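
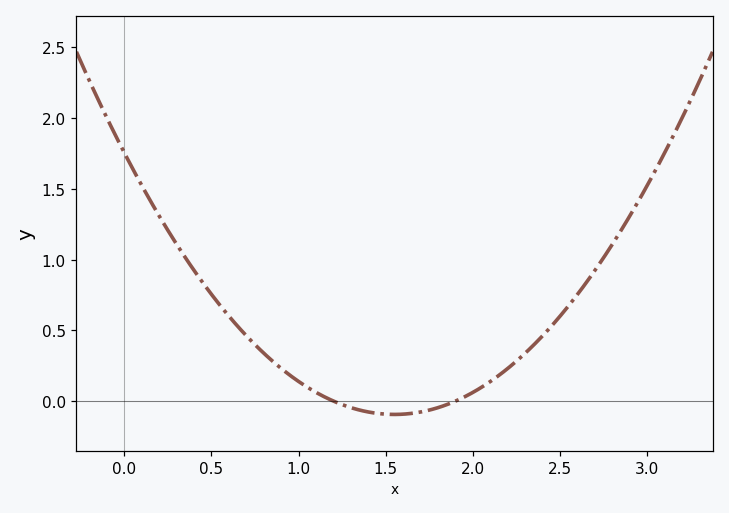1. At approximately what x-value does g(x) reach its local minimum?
1.55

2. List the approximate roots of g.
1.2, 1.9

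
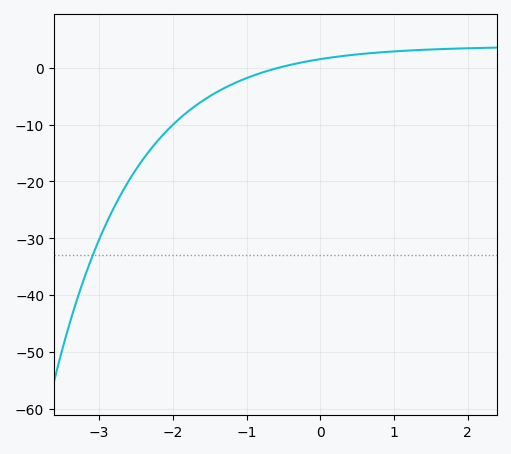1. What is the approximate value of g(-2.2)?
-13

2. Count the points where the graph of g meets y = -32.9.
1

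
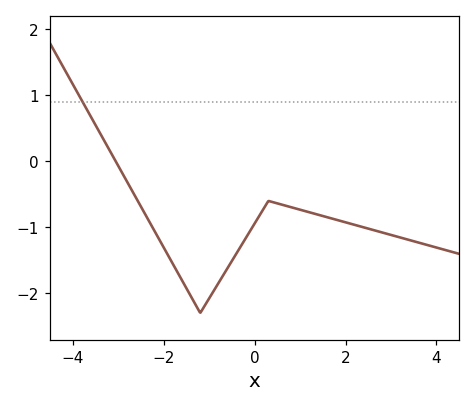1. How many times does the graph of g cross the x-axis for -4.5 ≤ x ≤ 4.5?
1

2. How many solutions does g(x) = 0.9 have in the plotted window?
1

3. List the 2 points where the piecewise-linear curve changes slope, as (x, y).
(-1.2, -2.3); (0.3, -0.6)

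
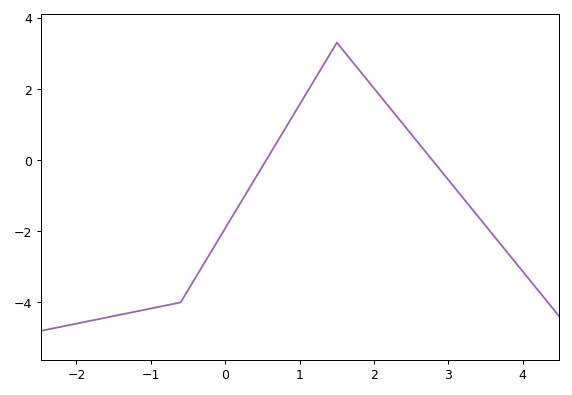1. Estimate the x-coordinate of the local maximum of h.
1.5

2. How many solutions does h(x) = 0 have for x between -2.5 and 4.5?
2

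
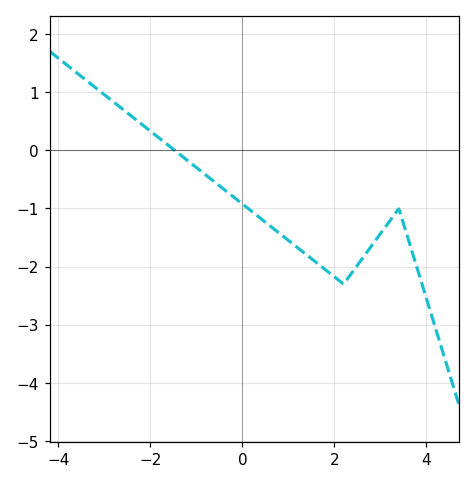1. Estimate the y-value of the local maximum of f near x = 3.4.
-1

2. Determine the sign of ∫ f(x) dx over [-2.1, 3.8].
negative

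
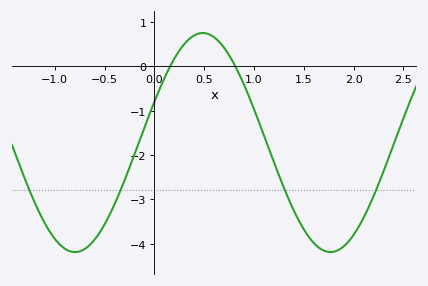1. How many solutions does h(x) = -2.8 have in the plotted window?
4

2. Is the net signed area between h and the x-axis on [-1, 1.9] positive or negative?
negative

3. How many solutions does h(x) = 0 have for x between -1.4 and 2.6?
2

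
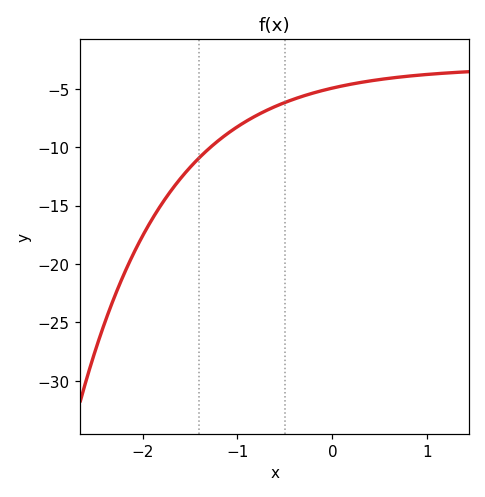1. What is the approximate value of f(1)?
-3.76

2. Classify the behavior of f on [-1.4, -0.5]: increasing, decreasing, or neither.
increasing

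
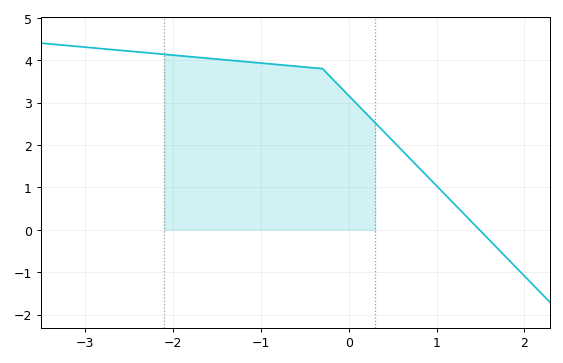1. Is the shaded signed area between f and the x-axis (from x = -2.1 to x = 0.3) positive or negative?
positive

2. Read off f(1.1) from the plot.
0.8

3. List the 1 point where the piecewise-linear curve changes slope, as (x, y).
(-0.3, 3.8)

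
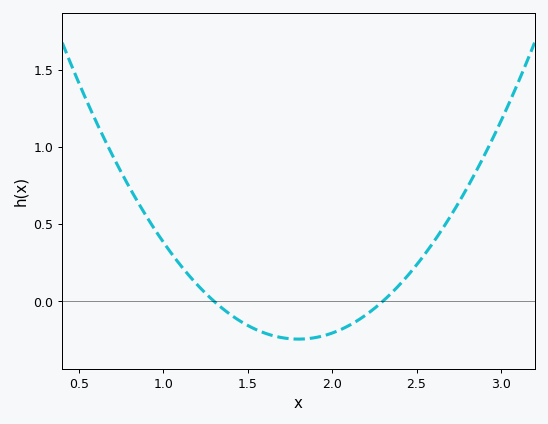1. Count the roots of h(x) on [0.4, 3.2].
2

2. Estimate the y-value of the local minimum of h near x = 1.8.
-0.25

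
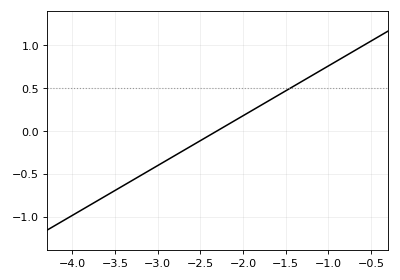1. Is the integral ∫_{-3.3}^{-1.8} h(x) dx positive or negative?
negative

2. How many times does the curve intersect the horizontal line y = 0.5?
1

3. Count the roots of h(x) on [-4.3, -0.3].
1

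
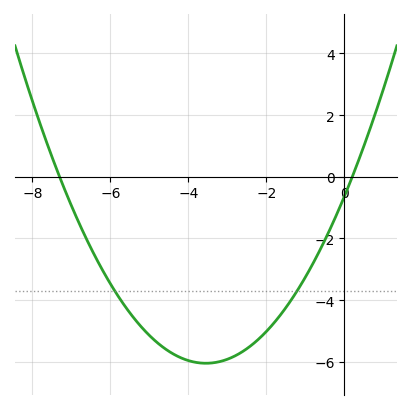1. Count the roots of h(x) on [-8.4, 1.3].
2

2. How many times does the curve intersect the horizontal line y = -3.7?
2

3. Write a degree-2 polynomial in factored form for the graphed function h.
y = 0.43(x + 7.3)(x - 0.2)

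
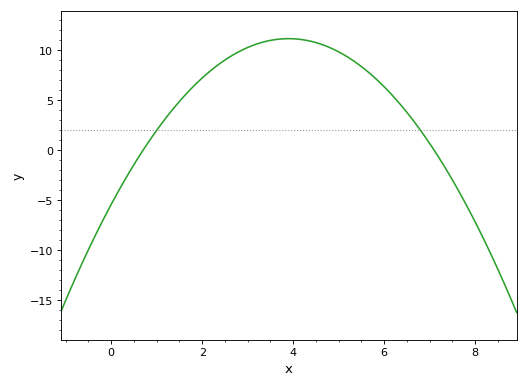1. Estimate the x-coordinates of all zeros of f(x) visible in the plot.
0.7, 7.1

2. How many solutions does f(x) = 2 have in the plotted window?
2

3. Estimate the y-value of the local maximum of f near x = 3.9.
11.2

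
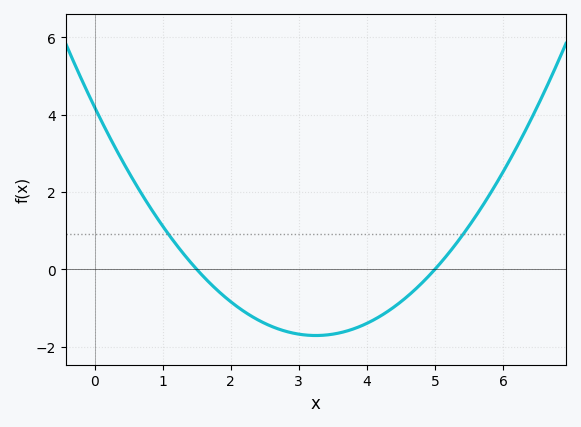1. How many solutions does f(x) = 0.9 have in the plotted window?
2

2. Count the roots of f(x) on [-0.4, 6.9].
2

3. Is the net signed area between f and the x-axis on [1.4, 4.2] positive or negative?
negative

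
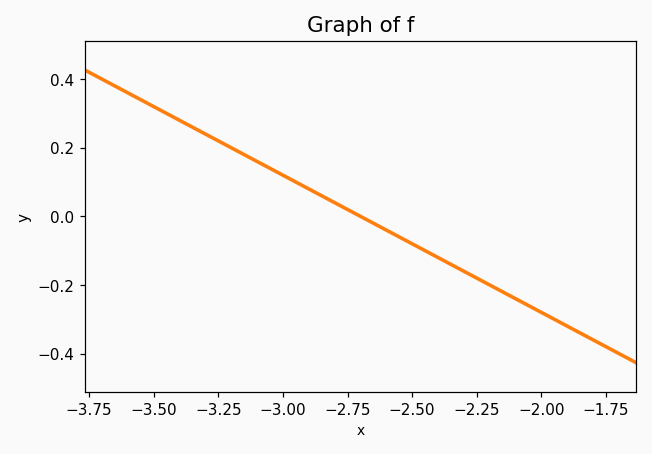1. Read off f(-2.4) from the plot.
-0.12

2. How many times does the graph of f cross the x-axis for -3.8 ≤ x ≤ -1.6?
1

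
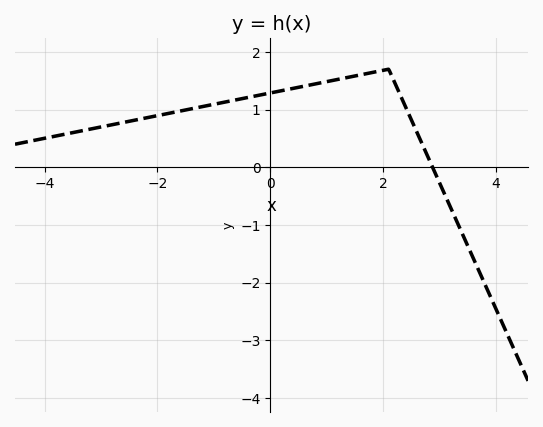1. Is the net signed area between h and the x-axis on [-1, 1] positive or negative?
positive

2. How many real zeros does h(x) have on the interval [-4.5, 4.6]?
1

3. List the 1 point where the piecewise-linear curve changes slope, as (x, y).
(2.1, 1.7)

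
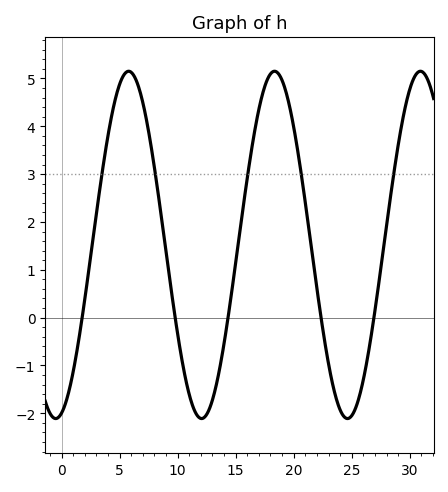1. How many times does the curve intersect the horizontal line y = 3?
5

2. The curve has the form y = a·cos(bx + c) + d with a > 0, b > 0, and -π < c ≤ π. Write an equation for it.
y = 3.63cos(0.5x - 2.9) + 1.52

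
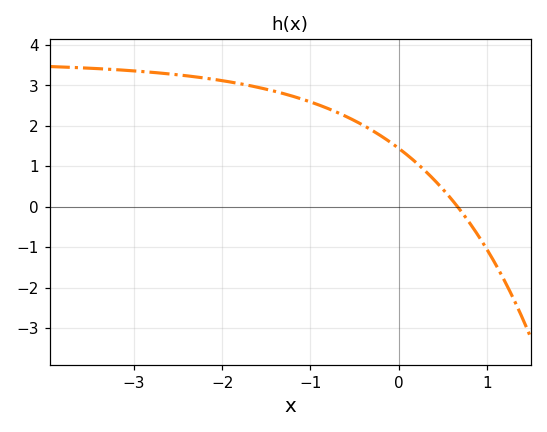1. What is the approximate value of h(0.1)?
1.27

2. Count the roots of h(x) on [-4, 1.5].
1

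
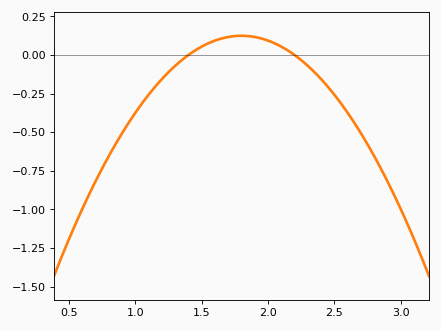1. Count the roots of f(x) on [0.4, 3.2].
2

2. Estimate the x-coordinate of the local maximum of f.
1.8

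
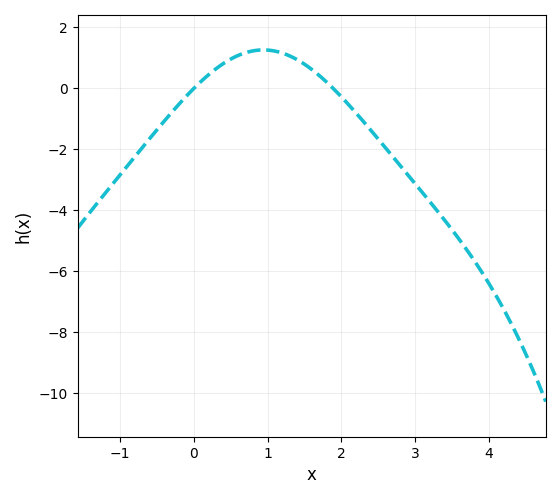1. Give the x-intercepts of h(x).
0, 1.89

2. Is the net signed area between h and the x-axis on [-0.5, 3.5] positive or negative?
negative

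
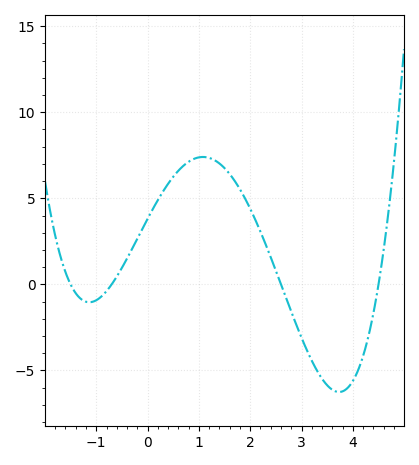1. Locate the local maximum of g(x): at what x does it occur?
1.1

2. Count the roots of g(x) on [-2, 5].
4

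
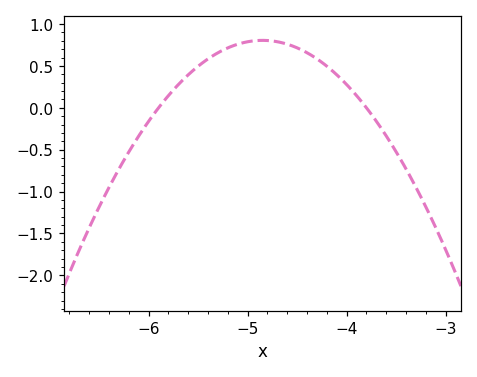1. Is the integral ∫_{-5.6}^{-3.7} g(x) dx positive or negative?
positive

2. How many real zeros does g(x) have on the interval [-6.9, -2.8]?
2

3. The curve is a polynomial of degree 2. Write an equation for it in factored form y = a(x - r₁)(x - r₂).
y = -0.73(x + 5.9)(x + 3.8)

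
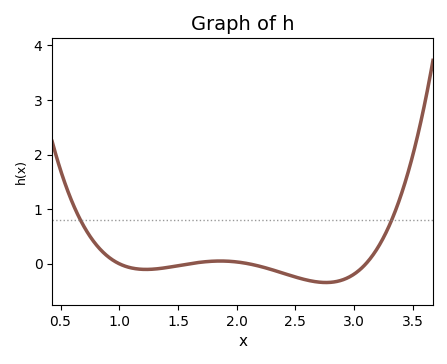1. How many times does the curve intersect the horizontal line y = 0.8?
2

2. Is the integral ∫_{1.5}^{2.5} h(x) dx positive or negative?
negative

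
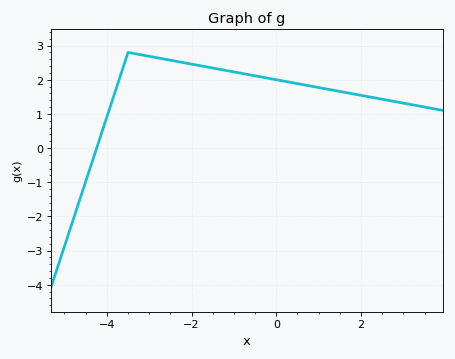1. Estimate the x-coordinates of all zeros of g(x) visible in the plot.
-4.2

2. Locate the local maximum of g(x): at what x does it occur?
-3.4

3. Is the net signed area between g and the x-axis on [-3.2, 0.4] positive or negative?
positive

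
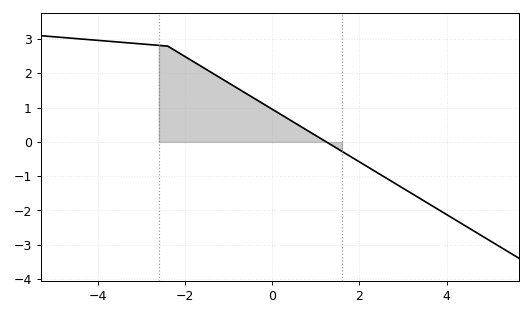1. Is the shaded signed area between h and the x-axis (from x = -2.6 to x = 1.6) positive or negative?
positive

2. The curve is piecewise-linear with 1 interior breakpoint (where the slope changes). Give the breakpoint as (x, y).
(-2.4, 2.8)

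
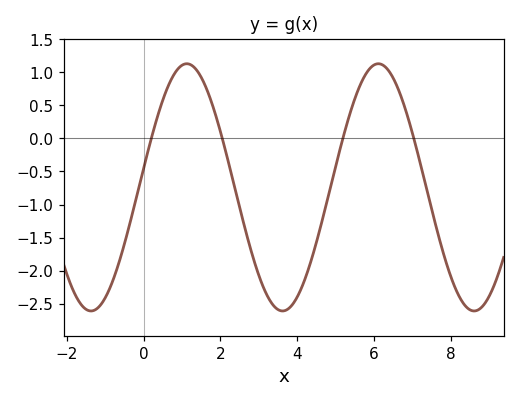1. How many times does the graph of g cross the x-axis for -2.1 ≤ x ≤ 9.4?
4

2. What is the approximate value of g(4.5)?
-1.57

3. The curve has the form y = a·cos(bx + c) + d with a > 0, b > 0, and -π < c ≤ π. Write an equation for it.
y = 1.87cos(1.26x - 1.42) - 0.74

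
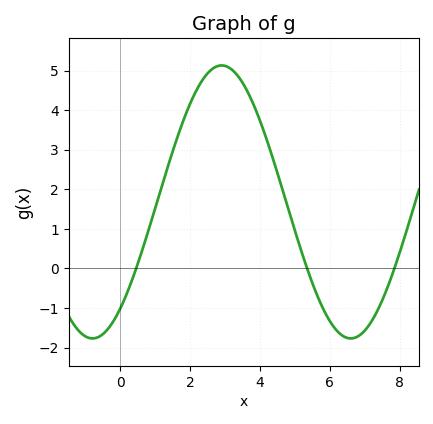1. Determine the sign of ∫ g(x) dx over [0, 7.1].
positive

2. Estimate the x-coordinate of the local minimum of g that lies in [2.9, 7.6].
6.6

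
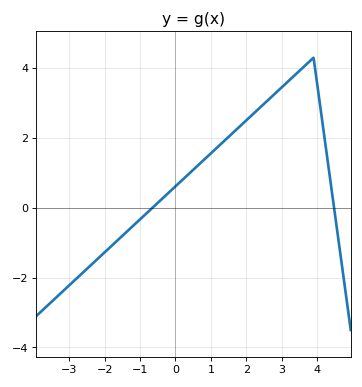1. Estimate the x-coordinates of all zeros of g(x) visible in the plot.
-0.65, 4.48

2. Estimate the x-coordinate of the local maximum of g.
3.9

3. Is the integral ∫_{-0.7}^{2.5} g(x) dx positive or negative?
positive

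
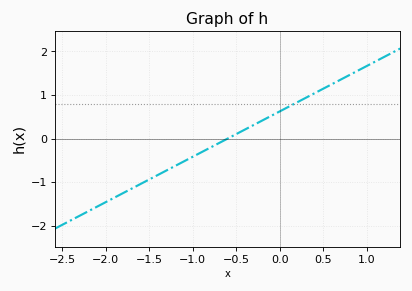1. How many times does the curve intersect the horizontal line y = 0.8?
1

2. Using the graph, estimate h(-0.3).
0.312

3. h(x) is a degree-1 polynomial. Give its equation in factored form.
y = 1.04(x + 0.6)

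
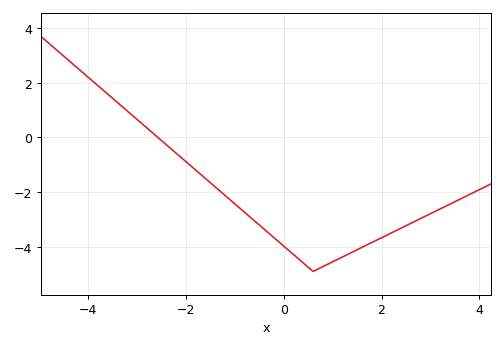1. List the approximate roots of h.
-2.6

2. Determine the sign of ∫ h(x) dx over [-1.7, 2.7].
negative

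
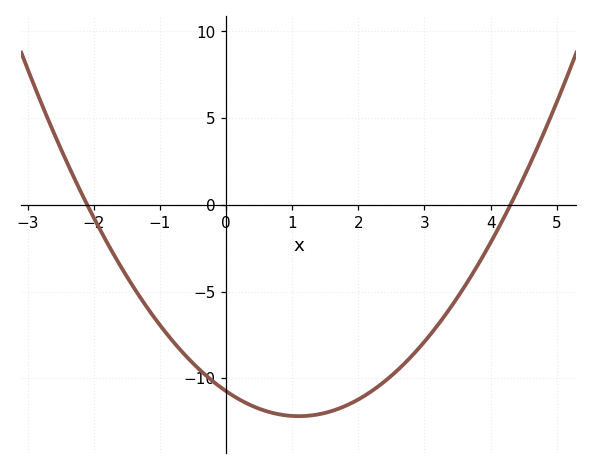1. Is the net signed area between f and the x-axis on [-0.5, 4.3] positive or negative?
negative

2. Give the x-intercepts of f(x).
-2.1, 4.3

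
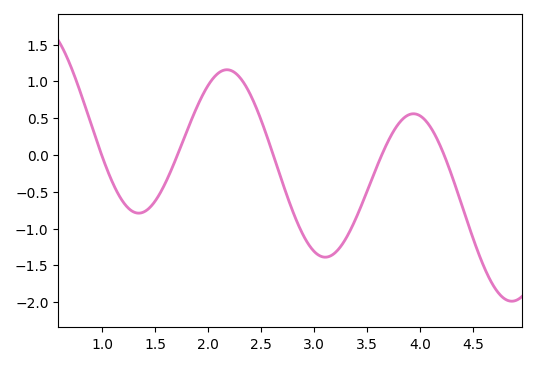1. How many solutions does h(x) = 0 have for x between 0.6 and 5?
5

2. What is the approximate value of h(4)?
0.55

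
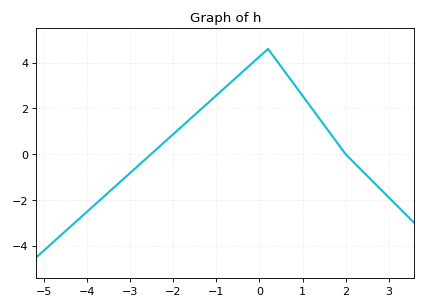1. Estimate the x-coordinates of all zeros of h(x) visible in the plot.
-2.52, 2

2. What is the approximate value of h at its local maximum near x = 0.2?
4.6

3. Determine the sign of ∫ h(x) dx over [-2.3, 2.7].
positive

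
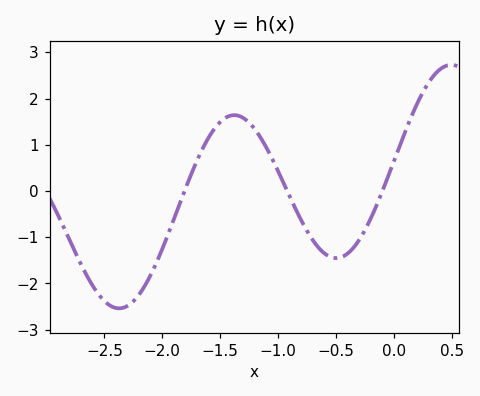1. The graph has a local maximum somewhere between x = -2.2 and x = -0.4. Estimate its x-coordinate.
-1.4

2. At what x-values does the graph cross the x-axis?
-1.8, -0.9, -0.1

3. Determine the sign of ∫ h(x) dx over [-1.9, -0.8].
positive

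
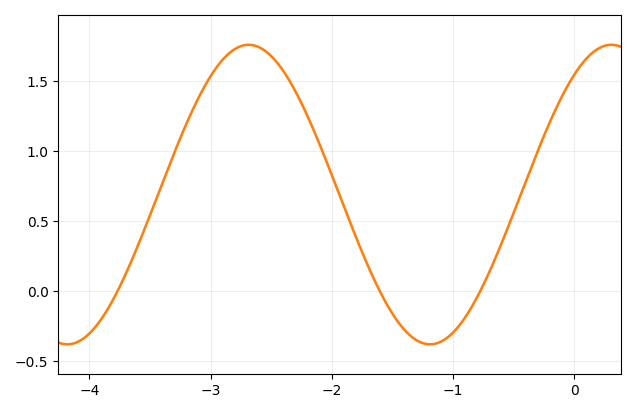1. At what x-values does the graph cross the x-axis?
-3.77, -1.61, -0.777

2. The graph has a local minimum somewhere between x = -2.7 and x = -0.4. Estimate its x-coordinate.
-1.19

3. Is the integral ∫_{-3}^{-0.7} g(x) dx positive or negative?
positive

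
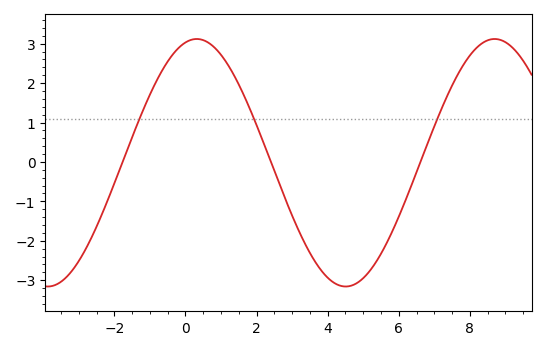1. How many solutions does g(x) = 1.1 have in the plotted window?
3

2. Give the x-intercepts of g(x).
-1.8, 2.4, 6.6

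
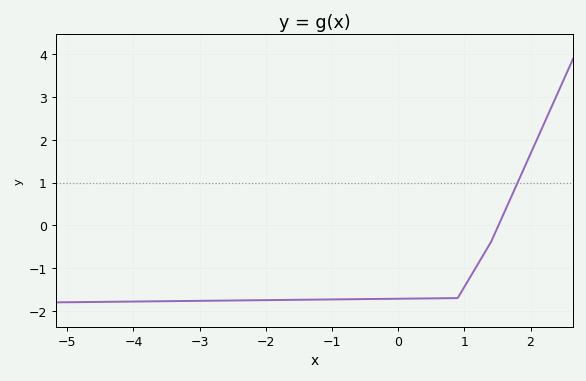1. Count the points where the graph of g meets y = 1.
1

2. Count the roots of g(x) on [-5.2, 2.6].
1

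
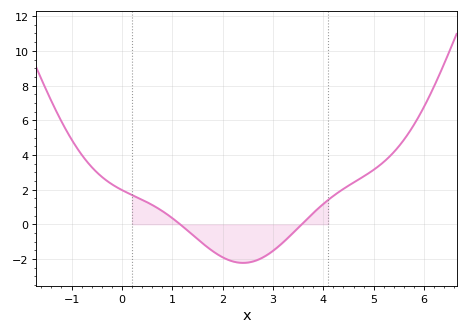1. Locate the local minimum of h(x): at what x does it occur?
2.4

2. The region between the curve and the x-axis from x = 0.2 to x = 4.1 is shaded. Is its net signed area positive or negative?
negative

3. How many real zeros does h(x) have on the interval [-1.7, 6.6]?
2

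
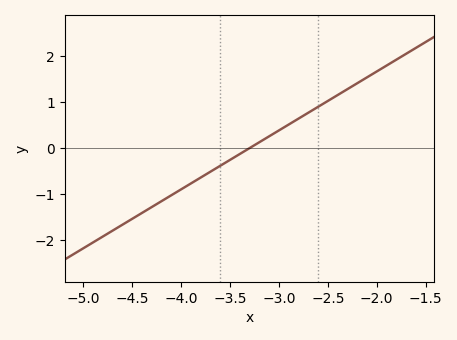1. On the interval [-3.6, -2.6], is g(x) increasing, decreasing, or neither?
increasing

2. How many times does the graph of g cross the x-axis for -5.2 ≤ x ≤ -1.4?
1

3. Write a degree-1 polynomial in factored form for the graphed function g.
y = 1.28(x + 3.3)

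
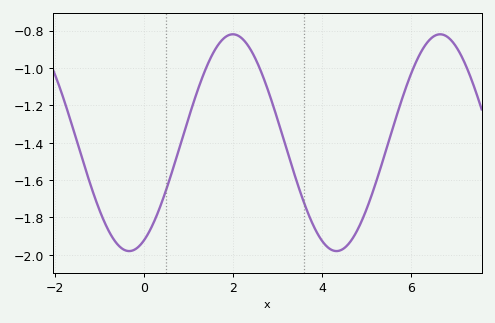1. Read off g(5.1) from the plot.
-1.69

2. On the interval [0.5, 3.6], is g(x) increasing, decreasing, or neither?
neither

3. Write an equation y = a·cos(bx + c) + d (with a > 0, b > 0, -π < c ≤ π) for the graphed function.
y = 0.58cos(1.35x - 2.7) - 1.4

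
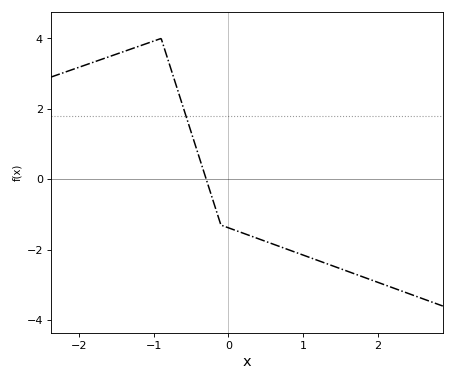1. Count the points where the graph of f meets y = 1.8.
1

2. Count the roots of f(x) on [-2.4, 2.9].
1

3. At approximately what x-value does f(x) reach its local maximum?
-0.9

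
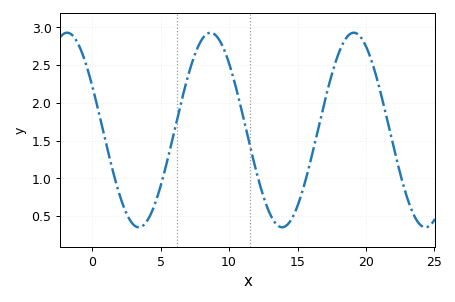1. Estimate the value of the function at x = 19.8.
2.8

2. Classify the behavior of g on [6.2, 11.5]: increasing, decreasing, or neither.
neither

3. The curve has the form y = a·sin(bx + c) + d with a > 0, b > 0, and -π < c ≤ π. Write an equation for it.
y = 1.29sin(0.6x + 2.7) + 1.64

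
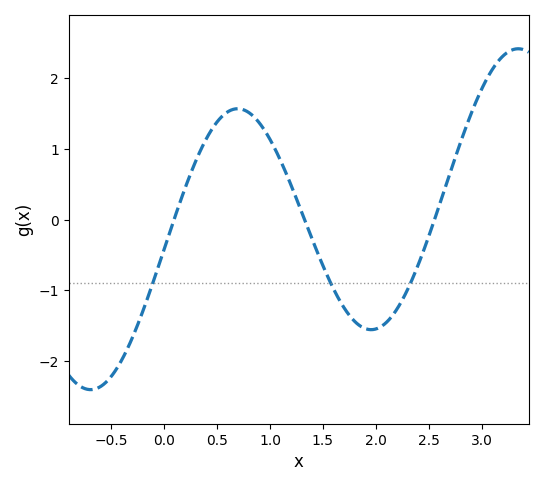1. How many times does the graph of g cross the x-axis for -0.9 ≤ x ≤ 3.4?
3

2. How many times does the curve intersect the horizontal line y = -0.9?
3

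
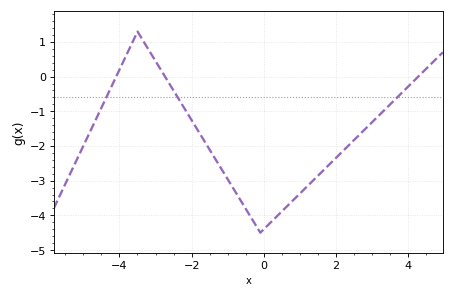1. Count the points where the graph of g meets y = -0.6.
3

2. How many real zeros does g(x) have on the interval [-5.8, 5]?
3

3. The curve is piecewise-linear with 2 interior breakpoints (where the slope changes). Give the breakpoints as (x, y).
(-3.5, 1.3); (-0.1, -4.5)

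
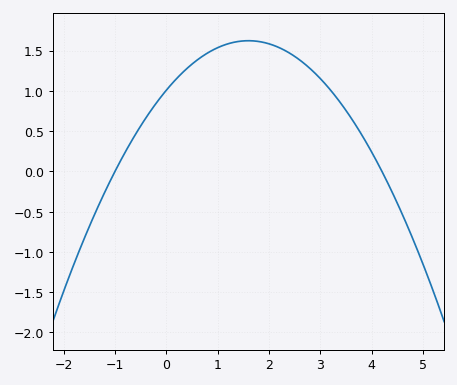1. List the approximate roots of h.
-1, 4.2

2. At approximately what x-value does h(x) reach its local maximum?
1.6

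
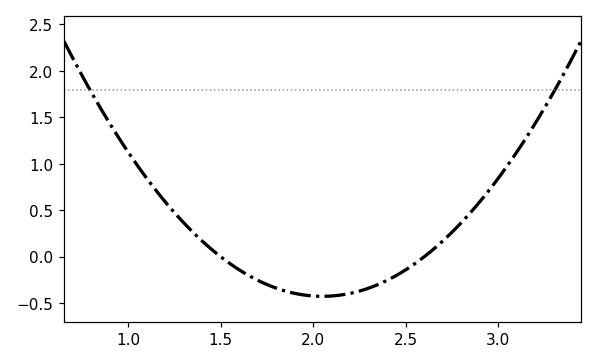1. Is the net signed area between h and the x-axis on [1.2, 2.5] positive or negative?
negative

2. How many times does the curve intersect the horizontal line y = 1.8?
2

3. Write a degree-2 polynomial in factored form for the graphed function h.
y = 1.41(x - 1.5)(x - 2.6)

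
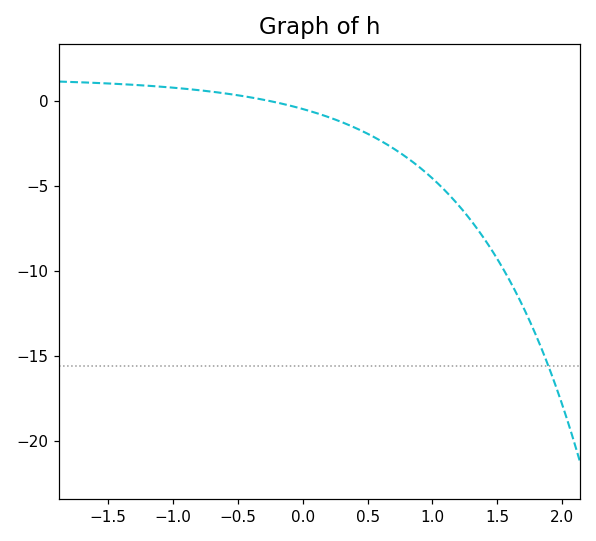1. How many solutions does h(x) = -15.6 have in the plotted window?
1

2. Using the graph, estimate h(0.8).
-3.5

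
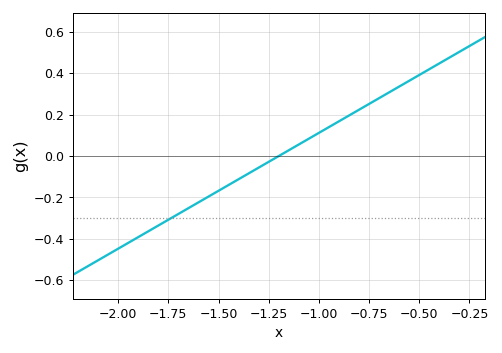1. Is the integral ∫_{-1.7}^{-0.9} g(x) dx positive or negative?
negative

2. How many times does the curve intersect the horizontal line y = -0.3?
1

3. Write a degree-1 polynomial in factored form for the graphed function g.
y = 0.56(x + 1.2)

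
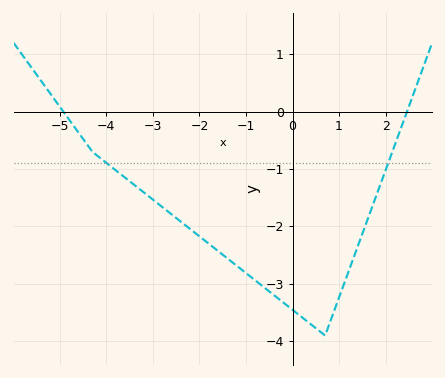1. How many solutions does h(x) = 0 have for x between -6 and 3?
2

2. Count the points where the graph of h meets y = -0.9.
2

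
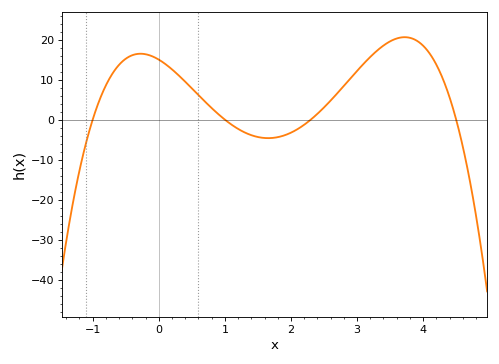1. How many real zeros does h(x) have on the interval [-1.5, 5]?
4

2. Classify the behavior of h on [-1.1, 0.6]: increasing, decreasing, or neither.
neither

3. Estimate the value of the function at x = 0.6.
6.15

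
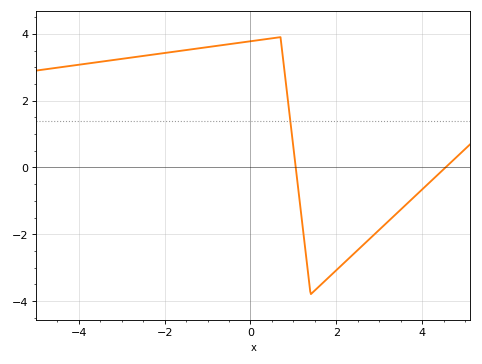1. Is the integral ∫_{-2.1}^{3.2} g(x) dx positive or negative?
positive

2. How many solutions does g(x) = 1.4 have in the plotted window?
1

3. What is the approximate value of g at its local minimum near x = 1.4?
-3.8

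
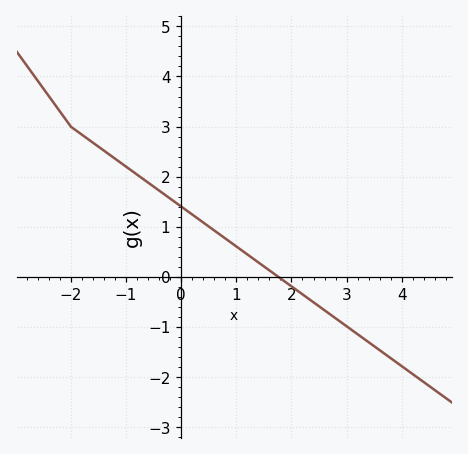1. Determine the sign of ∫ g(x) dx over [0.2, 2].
positive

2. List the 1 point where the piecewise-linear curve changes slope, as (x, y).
(-2, 3)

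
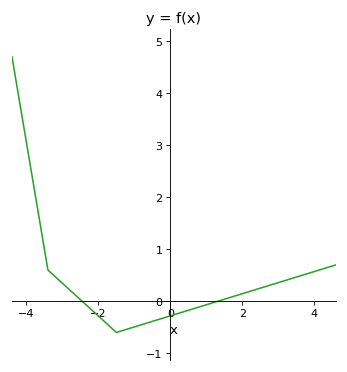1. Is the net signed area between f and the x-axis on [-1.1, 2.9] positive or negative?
negative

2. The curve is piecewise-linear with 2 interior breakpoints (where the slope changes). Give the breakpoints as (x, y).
(-3.4, 0.6); (-1.5, -0.6)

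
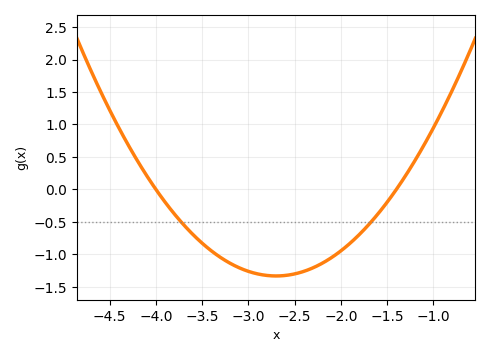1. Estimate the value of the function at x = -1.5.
-0.198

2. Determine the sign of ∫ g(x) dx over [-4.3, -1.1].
negative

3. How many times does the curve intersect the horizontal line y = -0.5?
2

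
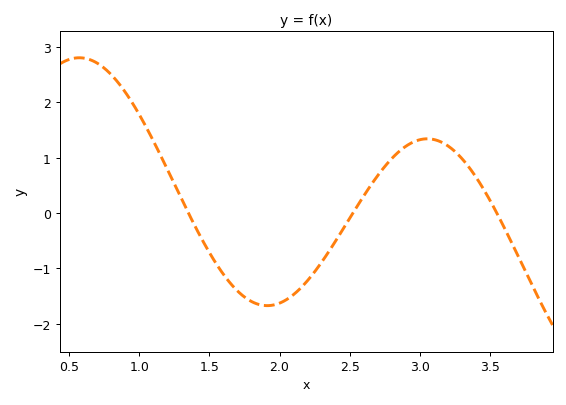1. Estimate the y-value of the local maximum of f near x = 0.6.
2.81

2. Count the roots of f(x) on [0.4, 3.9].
3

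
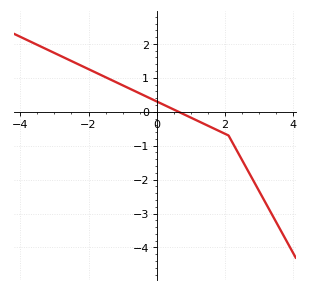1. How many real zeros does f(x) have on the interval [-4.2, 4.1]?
1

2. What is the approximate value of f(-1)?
0.779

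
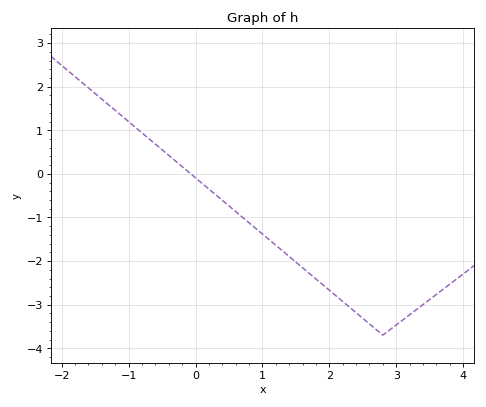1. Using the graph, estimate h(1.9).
-2.54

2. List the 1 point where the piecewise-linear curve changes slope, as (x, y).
(2.8, -3.7)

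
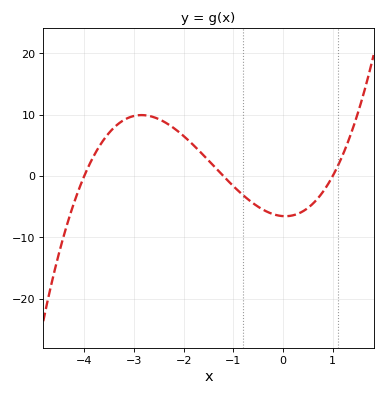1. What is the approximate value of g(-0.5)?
-5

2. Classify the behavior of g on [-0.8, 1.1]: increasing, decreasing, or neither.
neither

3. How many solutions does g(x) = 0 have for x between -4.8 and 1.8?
3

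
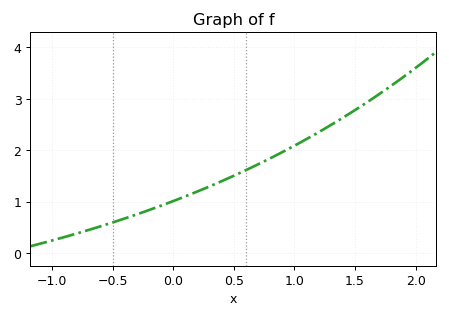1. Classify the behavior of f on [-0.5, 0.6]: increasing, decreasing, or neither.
increasing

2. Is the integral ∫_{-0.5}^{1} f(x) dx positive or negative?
positive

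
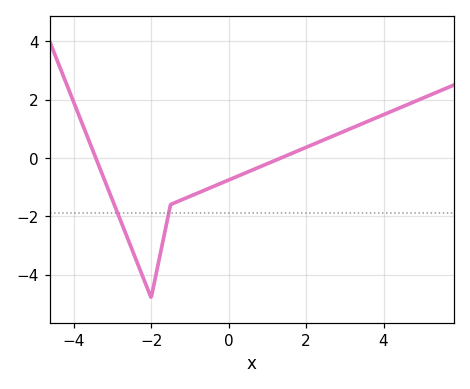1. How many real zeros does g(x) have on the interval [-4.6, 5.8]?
2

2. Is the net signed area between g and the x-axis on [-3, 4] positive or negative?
negative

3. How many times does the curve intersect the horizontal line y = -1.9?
2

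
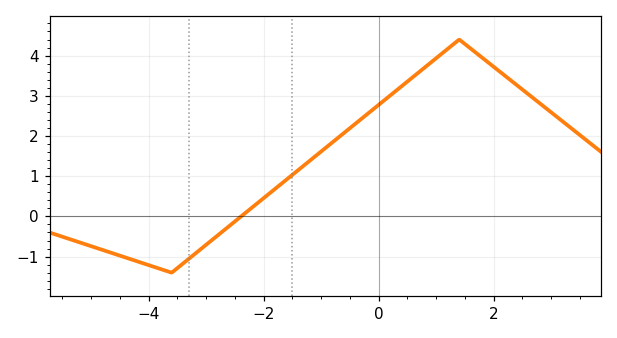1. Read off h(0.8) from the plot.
3.7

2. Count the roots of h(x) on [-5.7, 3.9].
1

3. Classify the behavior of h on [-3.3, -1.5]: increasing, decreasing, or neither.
increasing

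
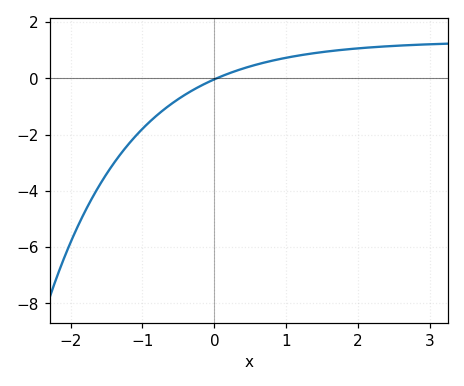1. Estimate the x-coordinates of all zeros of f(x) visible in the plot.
0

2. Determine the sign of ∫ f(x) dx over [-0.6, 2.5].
positive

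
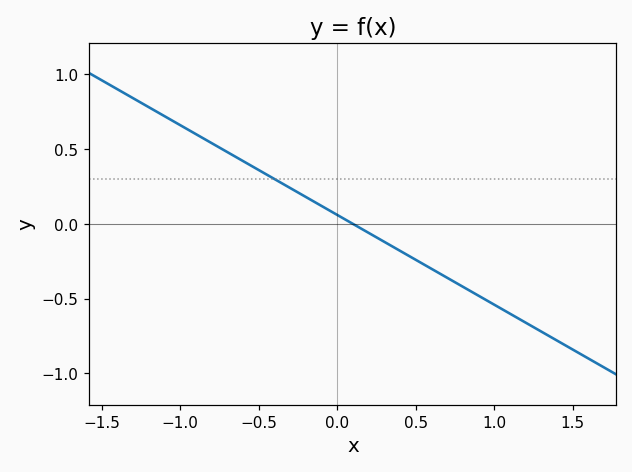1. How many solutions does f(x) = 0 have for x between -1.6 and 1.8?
1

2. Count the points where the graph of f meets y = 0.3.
1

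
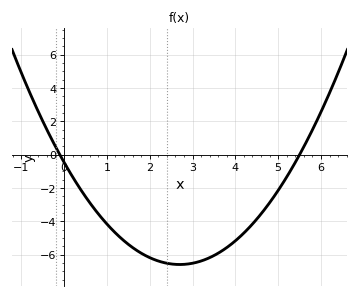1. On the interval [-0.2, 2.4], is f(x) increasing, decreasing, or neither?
decreasing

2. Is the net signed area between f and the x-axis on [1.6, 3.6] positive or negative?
negative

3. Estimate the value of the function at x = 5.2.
-1.34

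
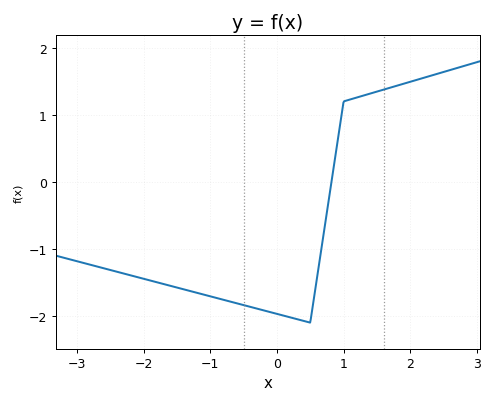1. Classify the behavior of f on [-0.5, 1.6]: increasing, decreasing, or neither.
neither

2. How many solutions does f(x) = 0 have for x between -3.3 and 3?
1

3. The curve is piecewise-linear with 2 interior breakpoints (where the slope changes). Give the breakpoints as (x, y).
(0.5, -2.1); (1, 1.2)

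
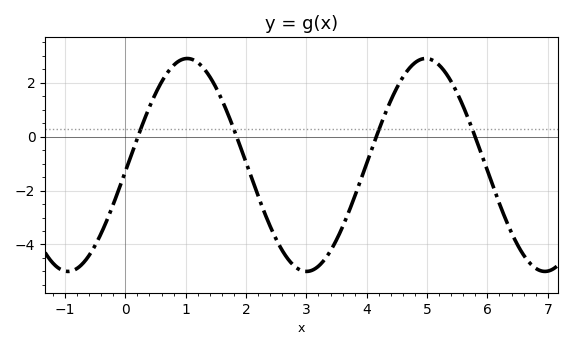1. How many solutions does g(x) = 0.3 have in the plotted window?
4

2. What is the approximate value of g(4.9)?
2.87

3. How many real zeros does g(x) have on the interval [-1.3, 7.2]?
4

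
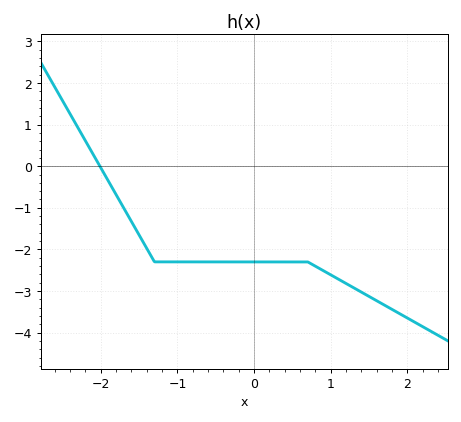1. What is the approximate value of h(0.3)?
-2.3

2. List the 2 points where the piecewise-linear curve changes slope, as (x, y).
(-1.3, -2.3); (0.7, -2.3)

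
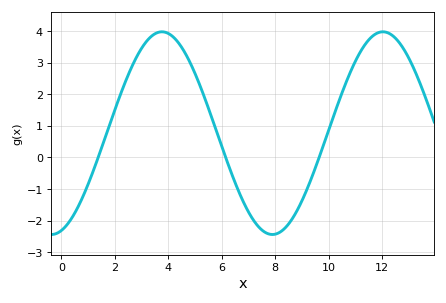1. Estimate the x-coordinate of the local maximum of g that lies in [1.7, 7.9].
3.8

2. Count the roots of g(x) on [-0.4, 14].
3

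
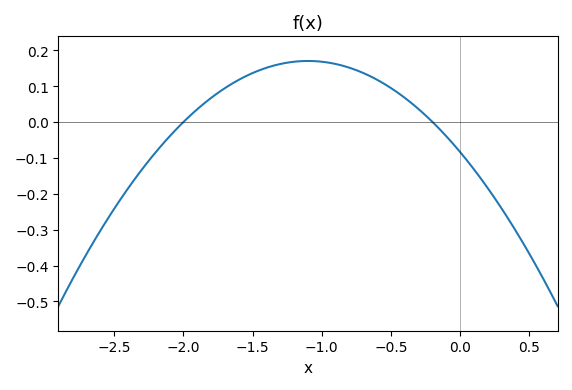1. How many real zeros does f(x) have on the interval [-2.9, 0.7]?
2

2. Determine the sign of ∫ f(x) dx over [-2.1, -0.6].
positive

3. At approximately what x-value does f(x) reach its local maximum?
-1.1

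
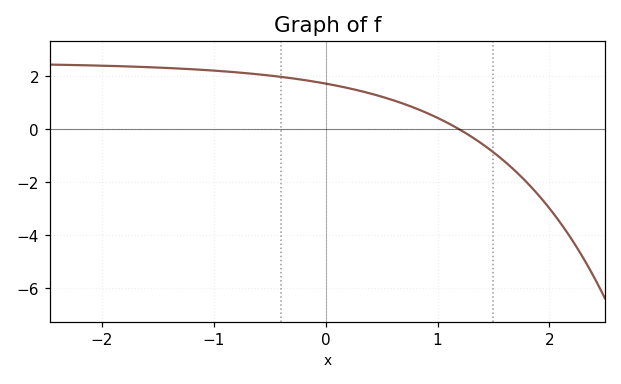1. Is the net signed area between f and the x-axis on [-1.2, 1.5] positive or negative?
positive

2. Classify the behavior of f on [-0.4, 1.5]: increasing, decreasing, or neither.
decreasing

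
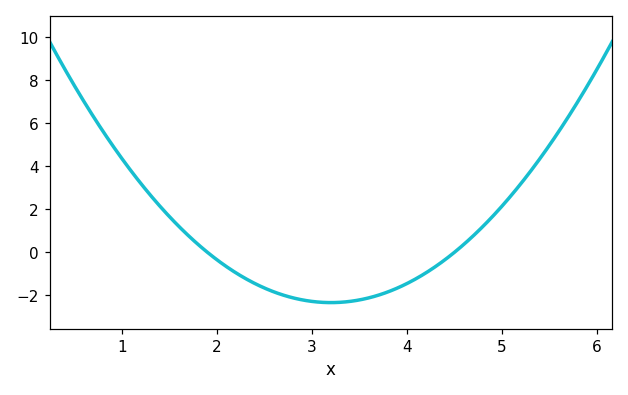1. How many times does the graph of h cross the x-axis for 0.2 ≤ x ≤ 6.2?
2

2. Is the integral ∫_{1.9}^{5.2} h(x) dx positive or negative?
negative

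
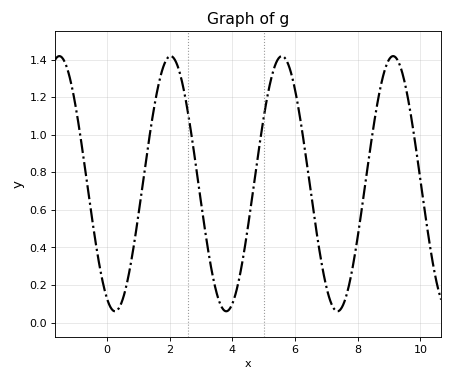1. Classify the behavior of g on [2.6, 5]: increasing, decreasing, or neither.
neither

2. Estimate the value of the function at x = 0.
0.12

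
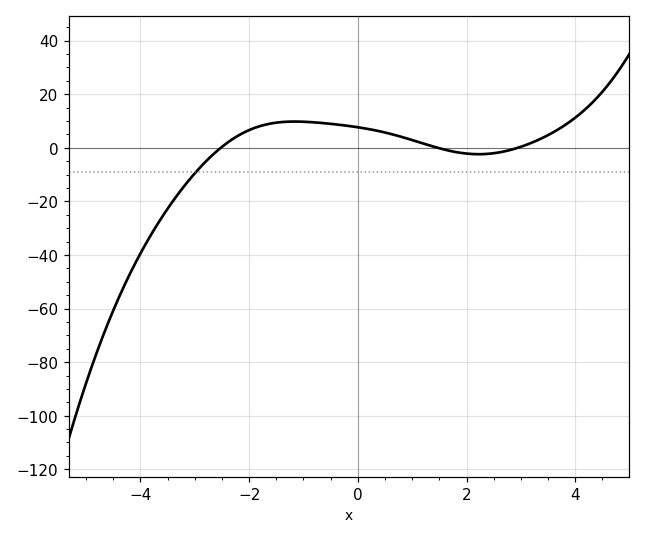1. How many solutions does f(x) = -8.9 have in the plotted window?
1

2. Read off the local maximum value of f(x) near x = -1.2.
10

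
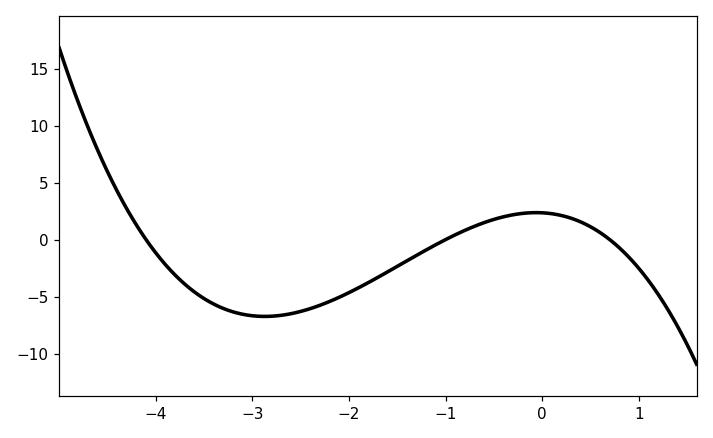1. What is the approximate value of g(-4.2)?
1.5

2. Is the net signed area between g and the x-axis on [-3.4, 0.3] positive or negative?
negative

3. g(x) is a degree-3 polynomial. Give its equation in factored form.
y = -0.82(x + 4.1)(x + 1)(x - 0.7)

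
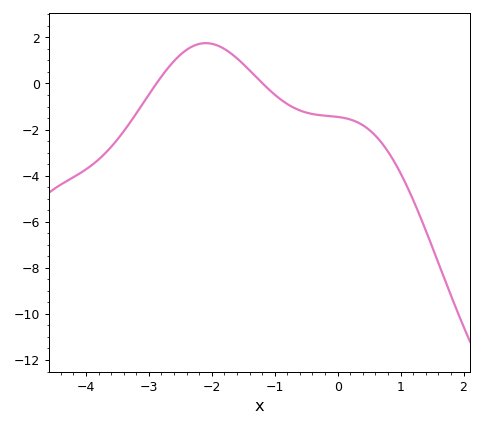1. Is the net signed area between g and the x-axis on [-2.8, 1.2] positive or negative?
negative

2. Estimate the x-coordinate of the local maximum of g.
-2.09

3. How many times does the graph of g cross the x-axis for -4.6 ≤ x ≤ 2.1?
2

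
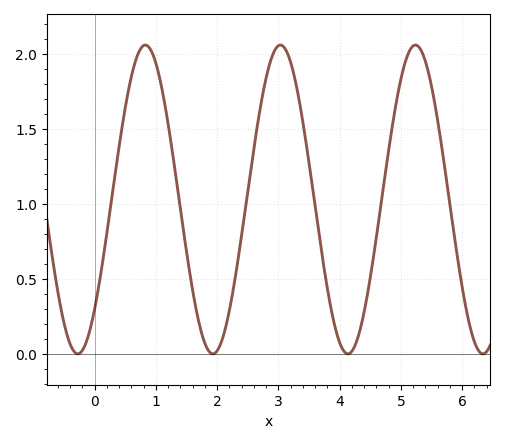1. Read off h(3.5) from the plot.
1.25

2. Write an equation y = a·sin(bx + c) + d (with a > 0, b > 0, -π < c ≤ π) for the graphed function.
y = 1.03sin(2.9x - 0.79) + 1.03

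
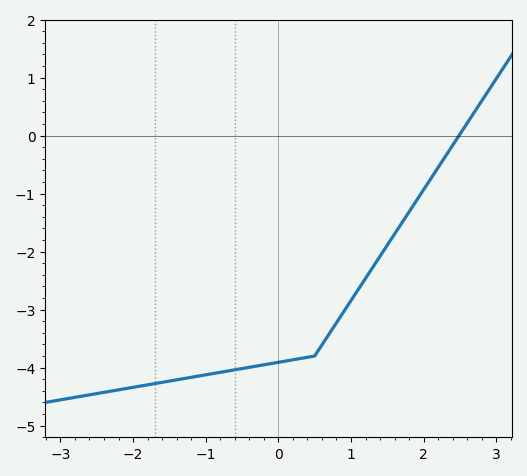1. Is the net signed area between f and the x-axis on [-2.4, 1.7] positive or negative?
negative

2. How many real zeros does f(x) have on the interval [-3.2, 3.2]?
1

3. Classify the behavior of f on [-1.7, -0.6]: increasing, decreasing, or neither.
increasing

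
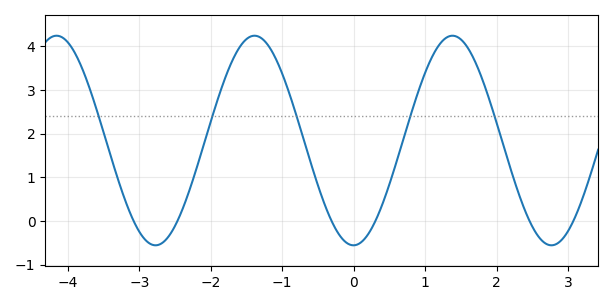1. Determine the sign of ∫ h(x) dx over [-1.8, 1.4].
positive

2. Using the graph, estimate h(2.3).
0.652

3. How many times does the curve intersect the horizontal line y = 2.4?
5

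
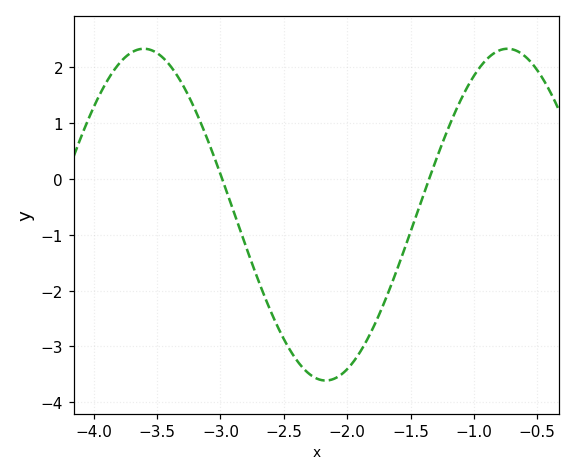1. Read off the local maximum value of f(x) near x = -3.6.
2.3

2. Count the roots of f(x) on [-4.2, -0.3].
2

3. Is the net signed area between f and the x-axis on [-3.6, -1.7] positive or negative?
negative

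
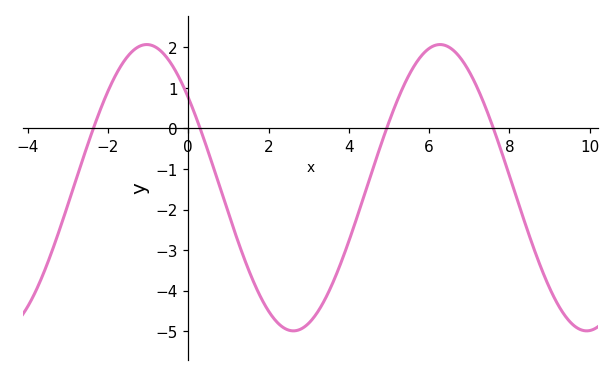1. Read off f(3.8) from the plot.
-3.3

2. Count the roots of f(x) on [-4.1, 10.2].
4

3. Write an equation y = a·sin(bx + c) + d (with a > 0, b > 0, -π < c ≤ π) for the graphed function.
y = 3.53sin(0.86x + 2.5) - 1.46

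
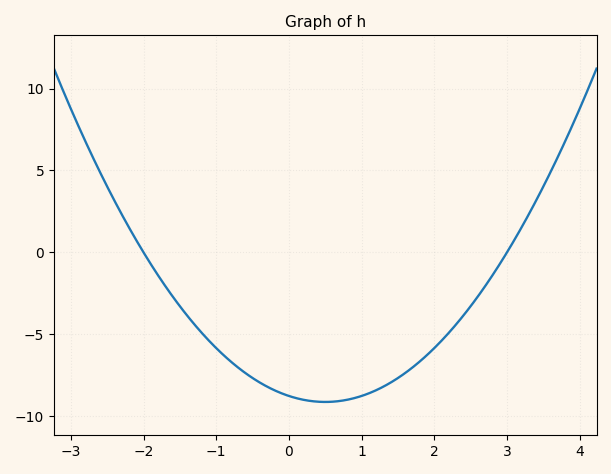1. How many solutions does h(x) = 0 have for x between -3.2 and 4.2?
2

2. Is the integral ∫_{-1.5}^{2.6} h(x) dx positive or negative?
negative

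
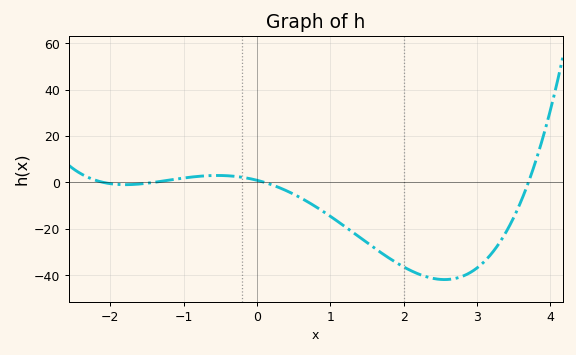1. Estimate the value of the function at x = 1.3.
-21.4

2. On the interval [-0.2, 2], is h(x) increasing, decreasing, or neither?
decreasing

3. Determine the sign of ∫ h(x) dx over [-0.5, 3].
negative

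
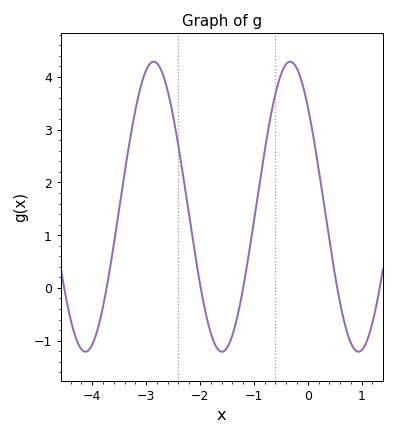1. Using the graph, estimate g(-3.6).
0.82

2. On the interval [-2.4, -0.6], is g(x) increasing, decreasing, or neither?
neither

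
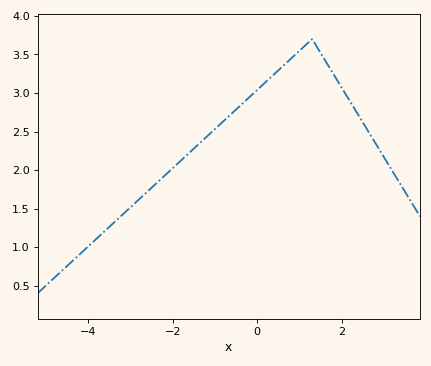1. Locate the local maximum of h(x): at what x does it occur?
1.3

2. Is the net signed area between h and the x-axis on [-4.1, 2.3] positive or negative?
positive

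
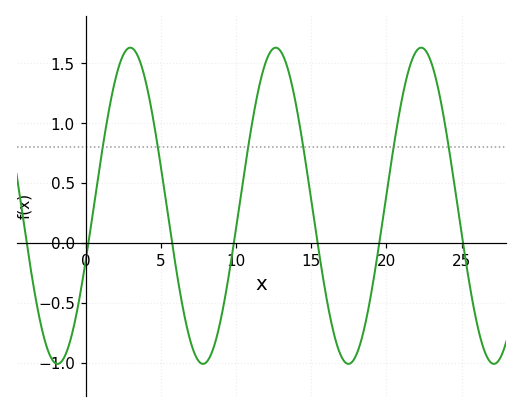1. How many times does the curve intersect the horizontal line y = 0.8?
6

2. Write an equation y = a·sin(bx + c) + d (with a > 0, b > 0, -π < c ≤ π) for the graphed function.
y = 1.32sin(0.65x - 0.362) + 0.31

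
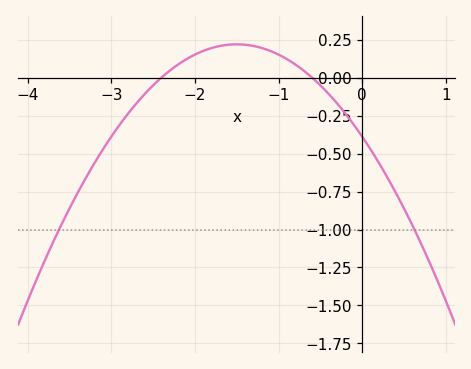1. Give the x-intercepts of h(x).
-2.4, -0.6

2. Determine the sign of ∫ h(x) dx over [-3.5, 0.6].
negative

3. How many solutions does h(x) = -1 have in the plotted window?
2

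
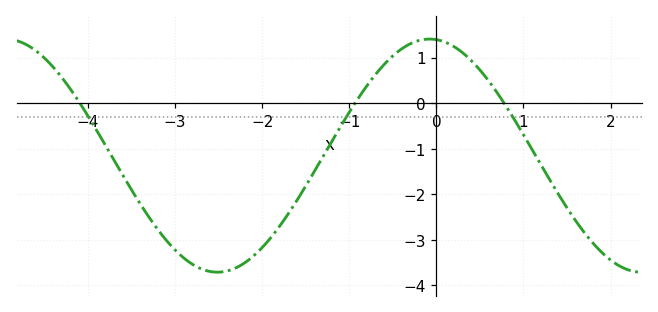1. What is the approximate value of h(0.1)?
1.3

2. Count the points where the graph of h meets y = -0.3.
3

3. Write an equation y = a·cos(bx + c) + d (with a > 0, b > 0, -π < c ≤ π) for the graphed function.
y = 2.56cos(1.3x + 0.1) - 1.15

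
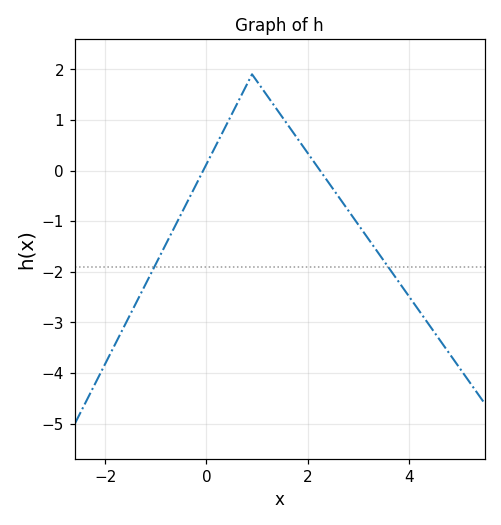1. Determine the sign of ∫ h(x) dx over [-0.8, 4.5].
negative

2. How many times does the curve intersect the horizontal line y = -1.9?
2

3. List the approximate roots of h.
-0.064, 2.24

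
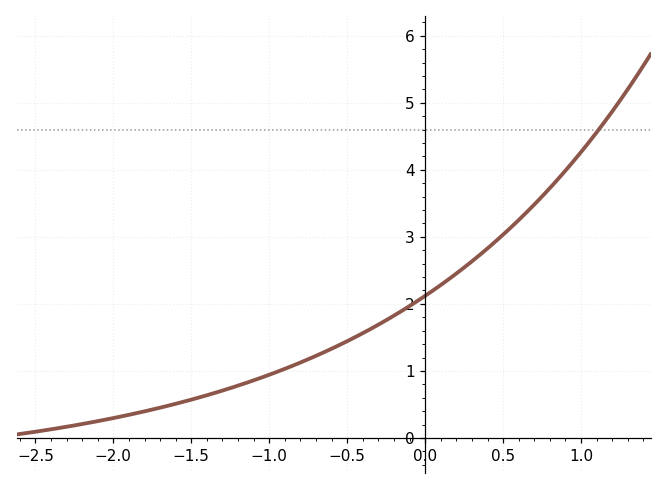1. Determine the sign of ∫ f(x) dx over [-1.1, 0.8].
positive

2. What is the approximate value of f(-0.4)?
1.56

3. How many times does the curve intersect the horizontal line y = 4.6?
1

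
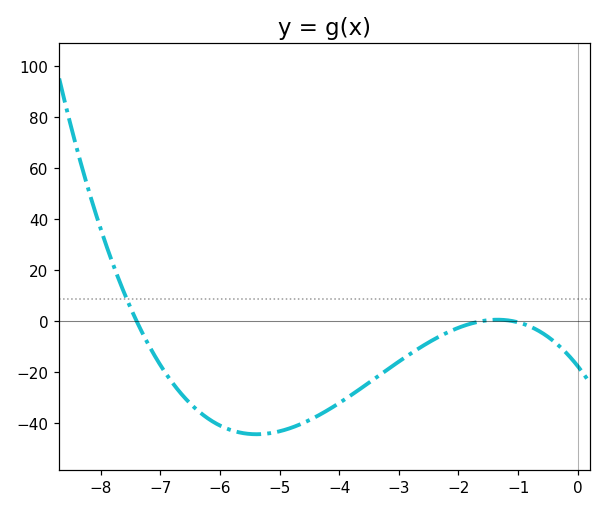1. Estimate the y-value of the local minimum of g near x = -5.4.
-44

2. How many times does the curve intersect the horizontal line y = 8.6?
1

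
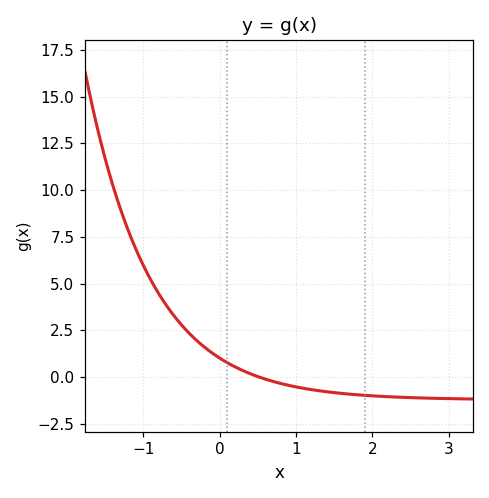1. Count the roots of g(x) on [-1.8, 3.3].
1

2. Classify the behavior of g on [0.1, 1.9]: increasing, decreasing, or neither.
decreasing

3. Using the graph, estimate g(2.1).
-1.03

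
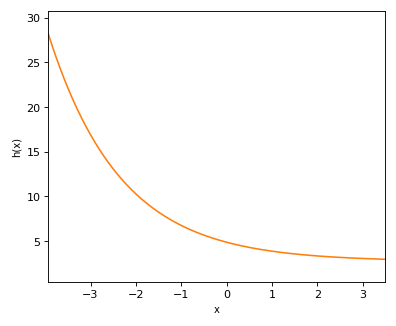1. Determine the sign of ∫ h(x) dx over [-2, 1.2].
positive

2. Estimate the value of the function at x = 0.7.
4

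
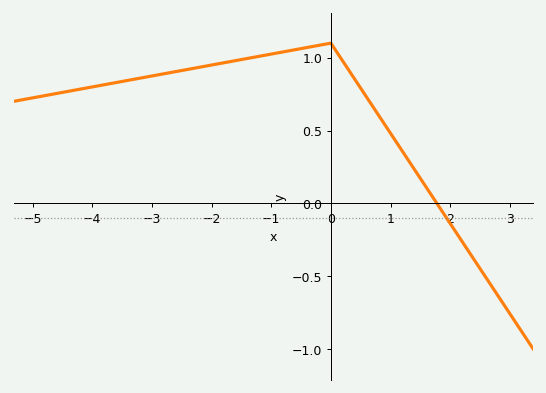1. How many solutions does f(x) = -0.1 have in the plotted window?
1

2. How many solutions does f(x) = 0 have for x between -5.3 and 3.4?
1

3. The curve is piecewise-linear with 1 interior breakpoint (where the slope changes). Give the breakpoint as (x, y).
(0, 1.1)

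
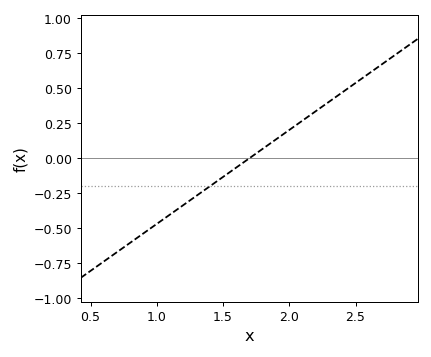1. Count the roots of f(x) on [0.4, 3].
1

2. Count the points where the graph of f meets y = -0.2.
1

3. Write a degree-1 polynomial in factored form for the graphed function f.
y = 0.67(x - 1.7)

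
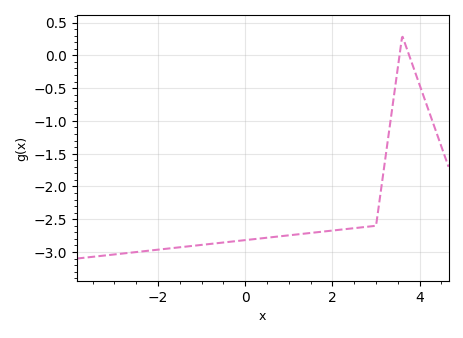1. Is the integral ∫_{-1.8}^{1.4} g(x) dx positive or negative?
negative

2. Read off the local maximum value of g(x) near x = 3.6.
0.298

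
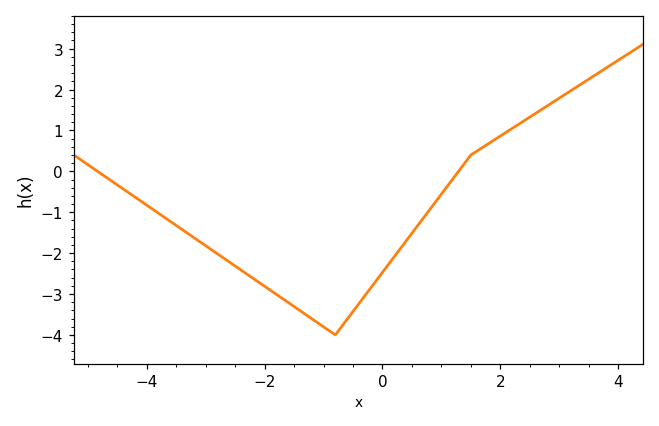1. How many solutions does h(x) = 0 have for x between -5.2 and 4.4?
2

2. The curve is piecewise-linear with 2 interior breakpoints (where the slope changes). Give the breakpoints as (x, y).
(-0.8, -4); (1.5, 0.4)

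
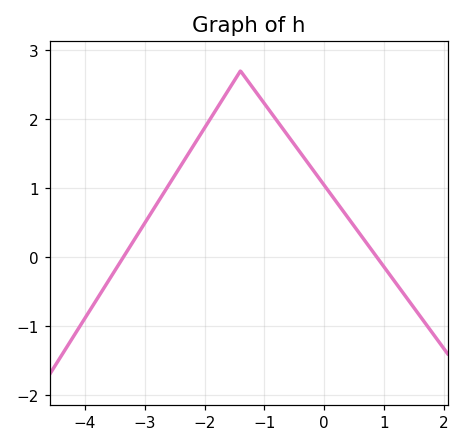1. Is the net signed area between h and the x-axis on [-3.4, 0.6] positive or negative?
positive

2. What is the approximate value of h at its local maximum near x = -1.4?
2.7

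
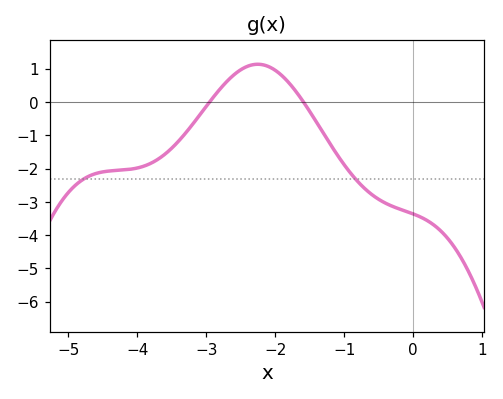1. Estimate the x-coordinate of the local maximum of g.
-2.25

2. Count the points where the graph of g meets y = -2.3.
2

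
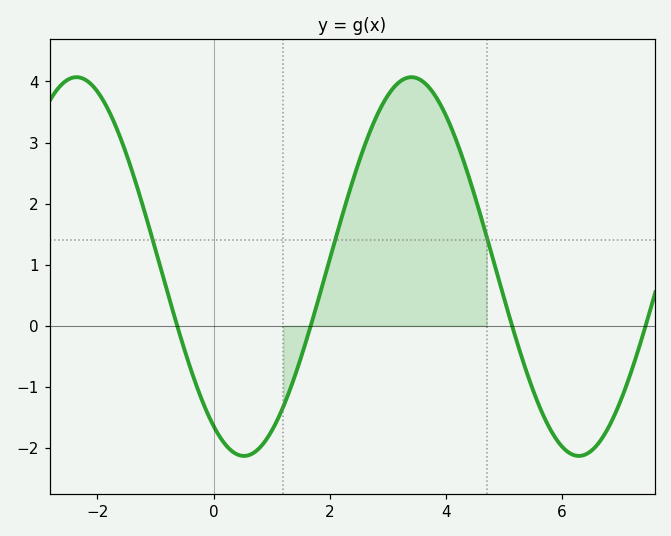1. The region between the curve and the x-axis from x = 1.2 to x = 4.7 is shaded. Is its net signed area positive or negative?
positive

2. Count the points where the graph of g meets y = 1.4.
3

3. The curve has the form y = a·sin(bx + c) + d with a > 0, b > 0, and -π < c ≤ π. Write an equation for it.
y = 3.1sin(1.09x - 2.14) + 0.97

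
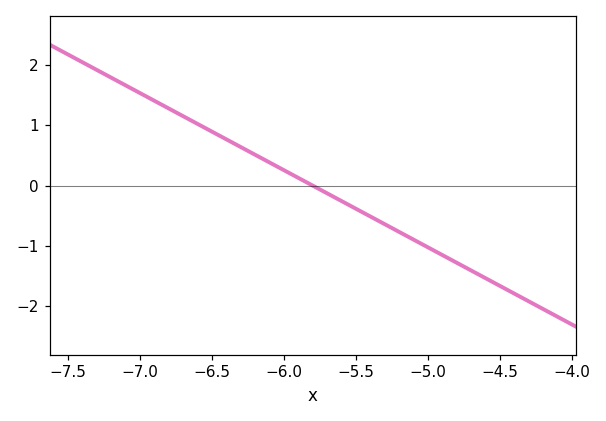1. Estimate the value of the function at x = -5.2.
-0.8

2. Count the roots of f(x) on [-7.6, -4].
1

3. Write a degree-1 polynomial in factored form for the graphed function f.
y = -1.28(x + 5.8)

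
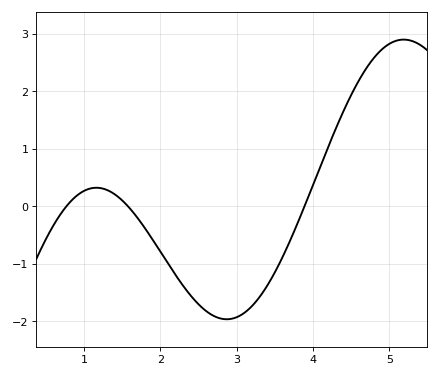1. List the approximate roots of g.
0.8, 1.6, 3.9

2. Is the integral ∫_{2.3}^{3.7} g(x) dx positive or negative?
negative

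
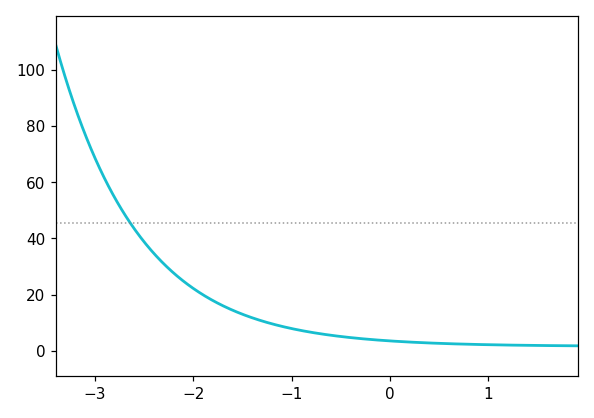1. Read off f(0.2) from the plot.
4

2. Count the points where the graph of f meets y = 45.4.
1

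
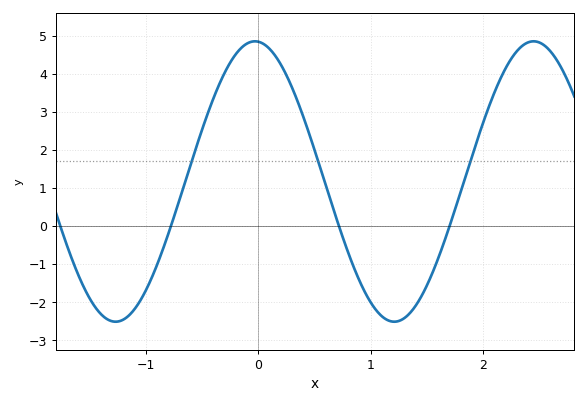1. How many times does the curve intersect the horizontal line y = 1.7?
3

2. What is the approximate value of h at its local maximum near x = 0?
4.85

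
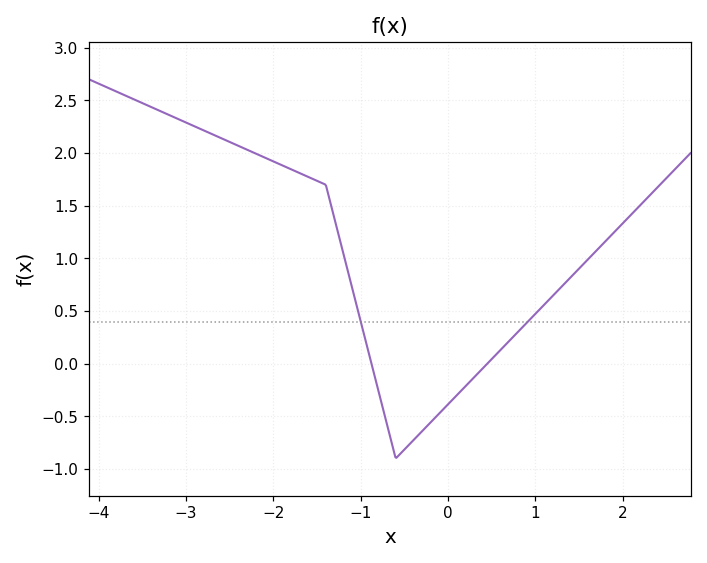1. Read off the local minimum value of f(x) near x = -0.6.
-0.898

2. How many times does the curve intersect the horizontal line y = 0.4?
2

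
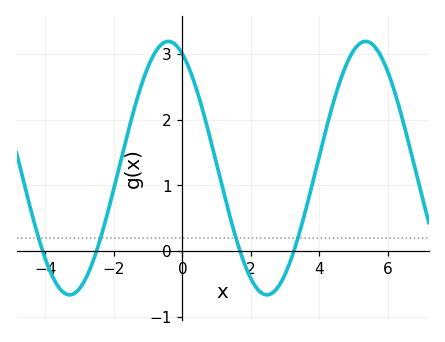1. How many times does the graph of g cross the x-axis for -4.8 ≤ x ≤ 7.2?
4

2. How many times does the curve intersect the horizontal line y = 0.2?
4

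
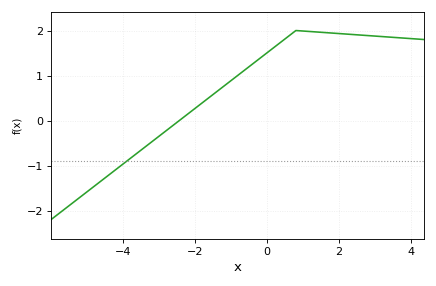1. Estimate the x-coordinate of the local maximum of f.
0.803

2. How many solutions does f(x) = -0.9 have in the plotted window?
1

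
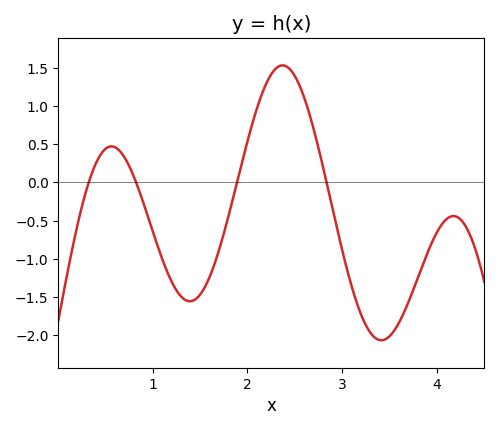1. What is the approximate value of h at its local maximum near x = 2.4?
1.54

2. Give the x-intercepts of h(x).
0.324, 0.825, 1.89, 2.84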